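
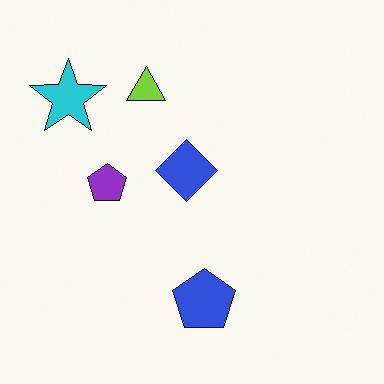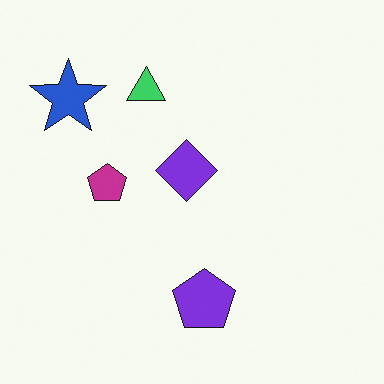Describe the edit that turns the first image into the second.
Hue-shifted by a small amount.

Every shape's color has rotated by the same amount around the hue wheel — a uniform hue shift.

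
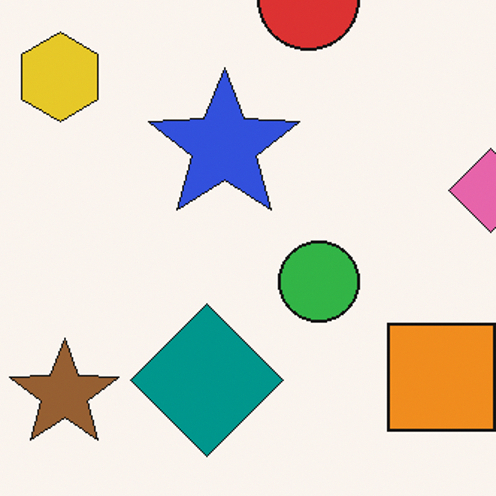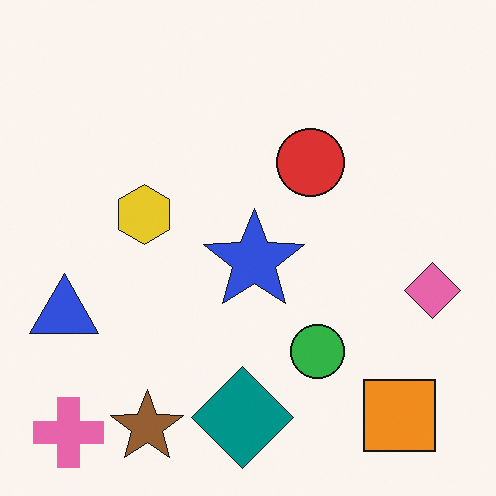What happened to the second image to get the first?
The image was cropped to a modestly smaller region and rescaled.

The visible shapes are larger and the field of view is narrower; shapes near the original edges may be partly or wholly outside the frame — a crop-and-rescale.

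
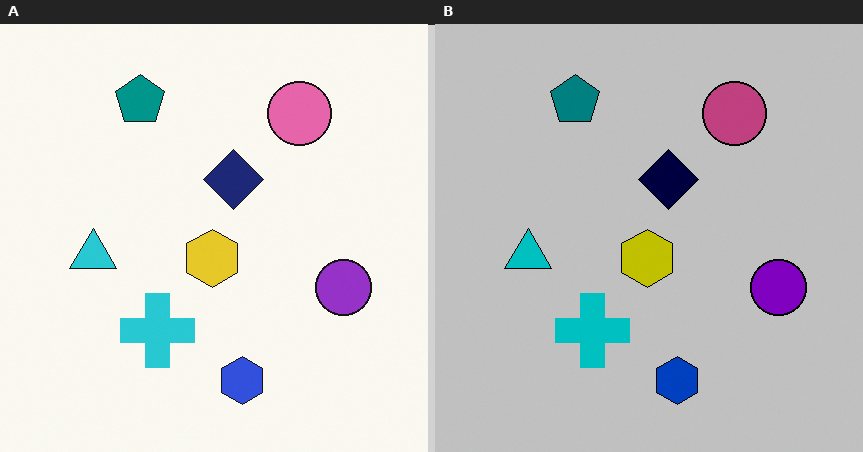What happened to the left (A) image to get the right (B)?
Heavily posterized to just a handful of flat colors.

Each flat color has snapped to a coarser quantized level — most visibly, the near-white background has dropped to a flat grey.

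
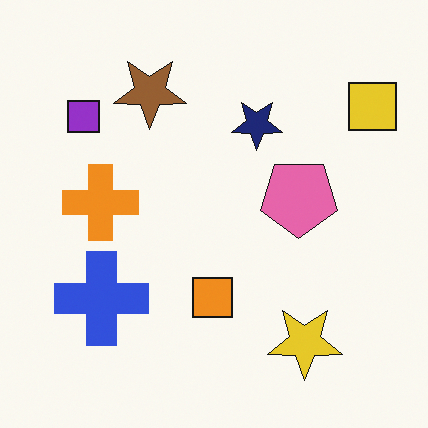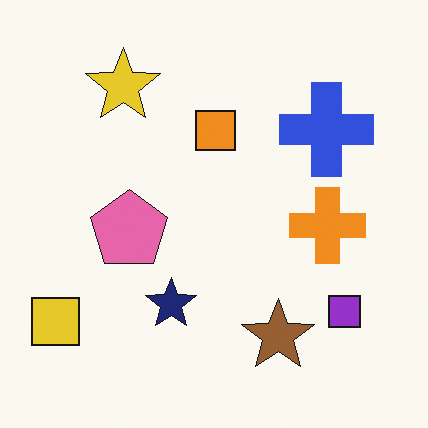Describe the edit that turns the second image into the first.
This is the original image rotated 180°.

The yellow square sits in the bottom-left of the second image and the top-right of the first — consistent with a whole-image 180° rotation.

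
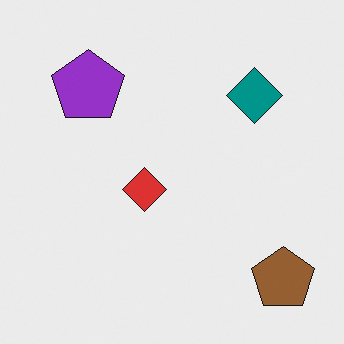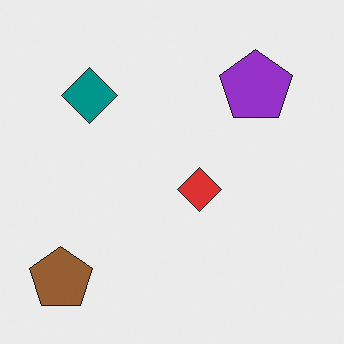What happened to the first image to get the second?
This is the original image flipped horizontally (left ↔ right).

The brown pentagon is in the bottom-right of the first image and the bottom-left of the second — shapes on opposite sides of the vertical midline have swapped in a mirror flip.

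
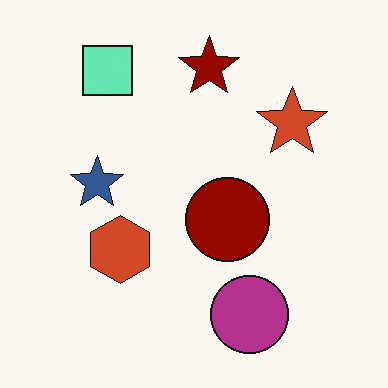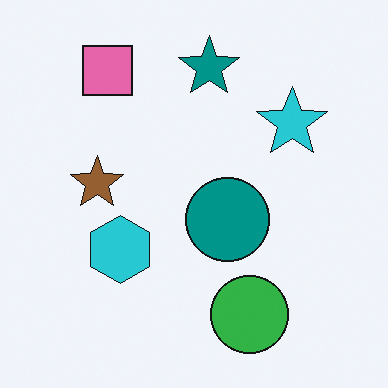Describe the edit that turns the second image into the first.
It was hue-shifted by a large amount.

Every shape's color has rotated by the same amount around the hue wheel — a uniform hue shift.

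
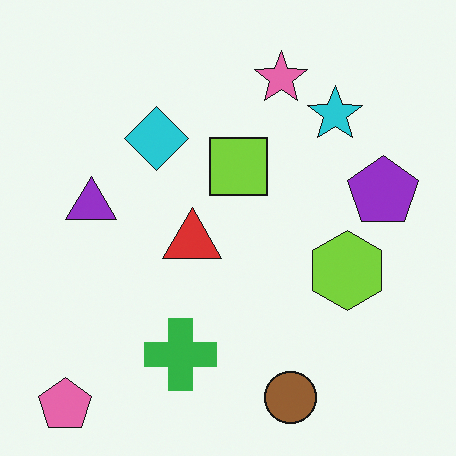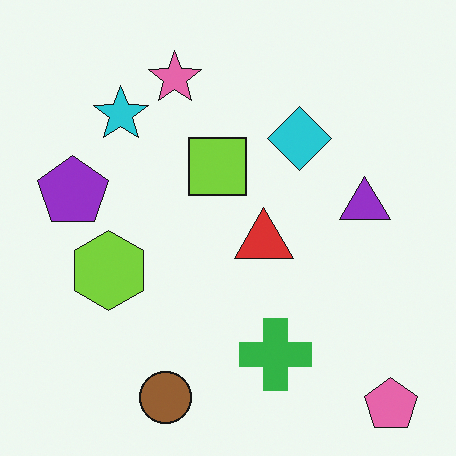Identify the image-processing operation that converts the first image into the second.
The second image is the first flipped horizontally (left ↔ right).

The pink pentagon is in the bottom-left of the first image and the bottom-right of the second — shapes on opposite sides of the vertical midline have swapped in a mirror flip.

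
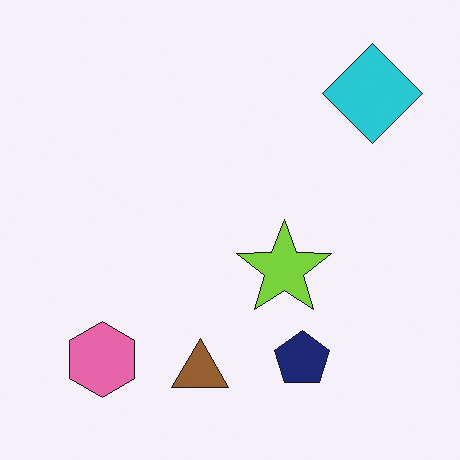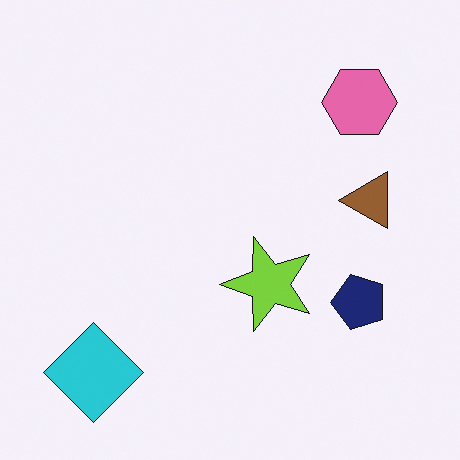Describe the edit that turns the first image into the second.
Transposed (reflected across the top-left ↔ bottom-right diagonal).

Shapes have swapped their row and column positions — what was in the top-right is now in the bottom-left — a diagonal reflection.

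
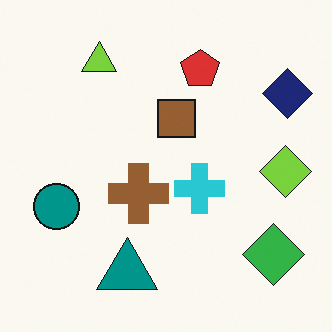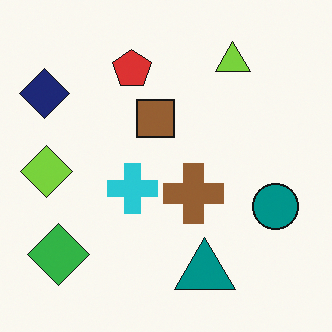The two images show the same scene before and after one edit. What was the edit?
The image was flipped horizontally (left ↔ right).

The navy diamond is in the top-right of the first image and the top-left of the second — shapes on opposite sides of the vertical midline have swapped in a mirror flip.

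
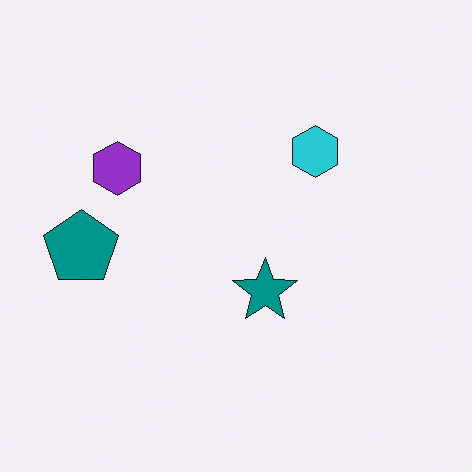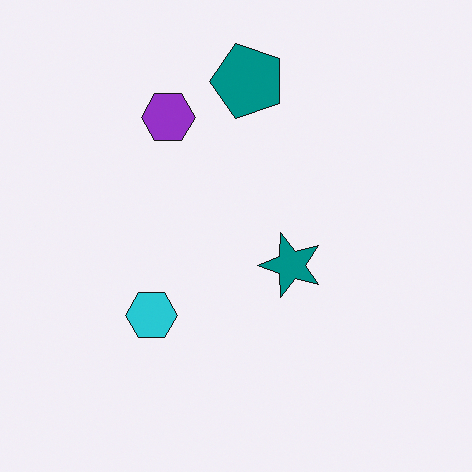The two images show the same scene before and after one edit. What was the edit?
The transformation is: transposed (reflected across the top-left ↔ bottom-right diagonal).

Shapes have swapped their row and column positions — what was in the top-right is now in the bottom-left — a diagonal reflection.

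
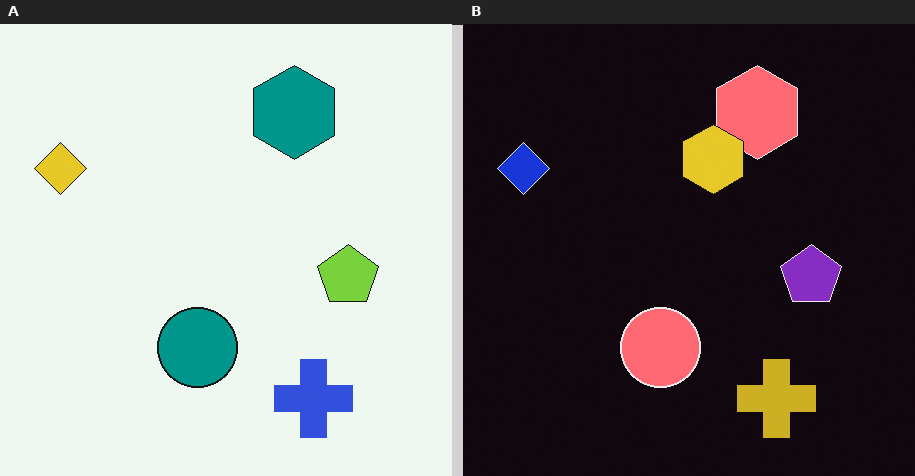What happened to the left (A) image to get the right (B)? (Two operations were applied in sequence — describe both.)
The right (B) image is the left (A) color-inverted (negative), then overlaid with an additional yellow hexagon.

The light background has become dark and every shape's color is its complement — a photographic negative. A yellow hexagon appears in the right (B) image that is absent from the left (A).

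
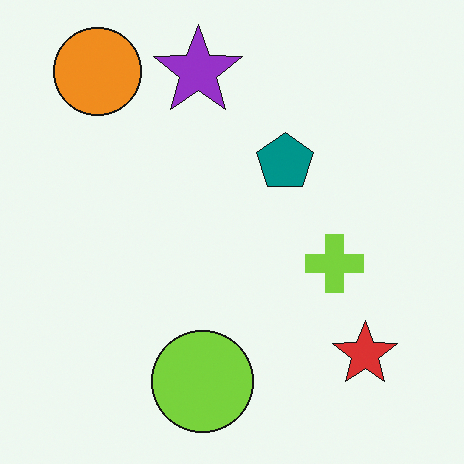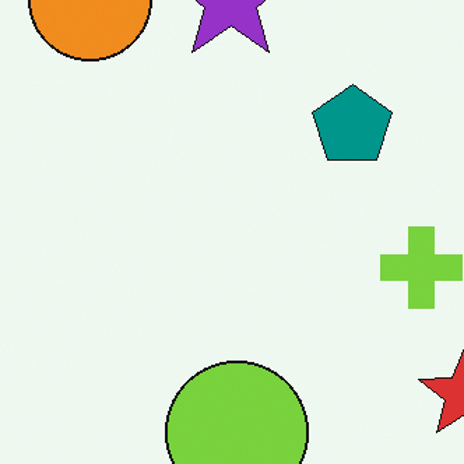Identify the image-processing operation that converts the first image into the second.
Cropped to a modestly smaller region and rescaled.

The visible shapes are larger and the field of view is narrower; shapes near the original edges may be partly or wholly outside the frame — a crop-and-rescale.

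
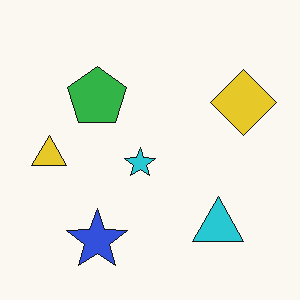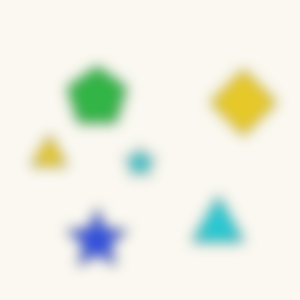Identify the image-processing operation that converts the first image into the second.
The image was heavily blurred.

Shape edges and outlines are uniformly softened across the whole image.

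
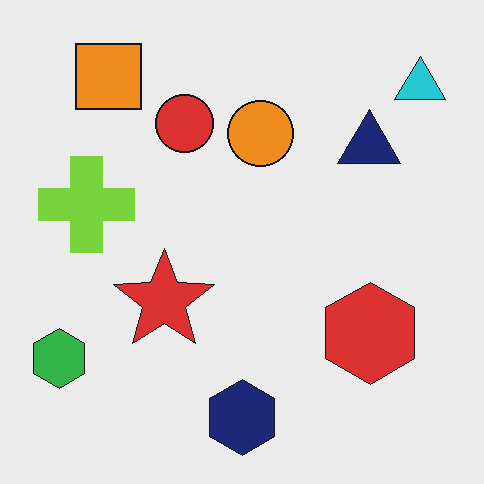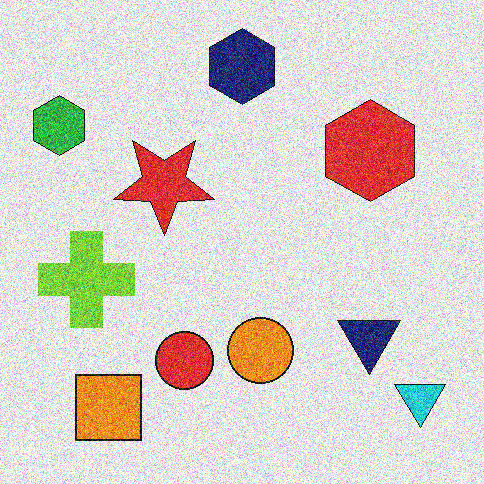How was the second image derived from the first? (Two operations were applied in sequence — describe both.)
Flipped vertically (top ↔ bottom), then degraded with strong gaussian noise.

The navy hexagon is in the bottom of the first image and the top of the second — shapes on opposite sides of the horizontal midline have swapped in a mirror flip. Random speckle covers the whole image, including the flat background.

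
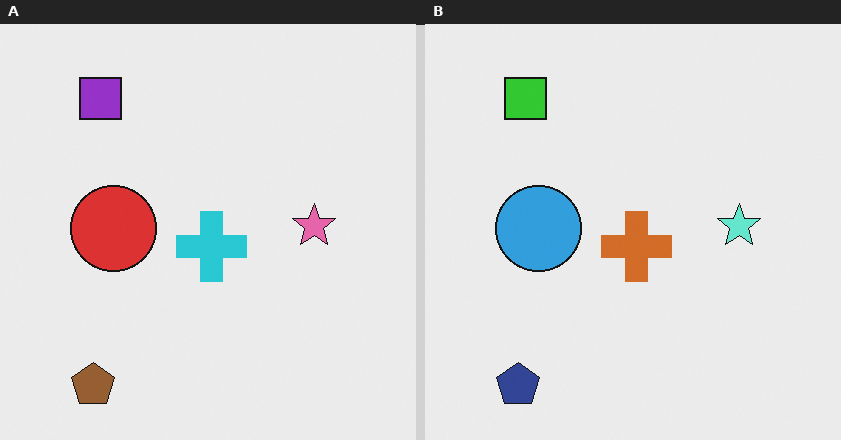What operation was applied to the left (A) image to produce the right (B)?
This is the original image hue-shifted by a large amount.

Every shape's color has rotated by the same amount around the hue wheel — a uniform hue shift.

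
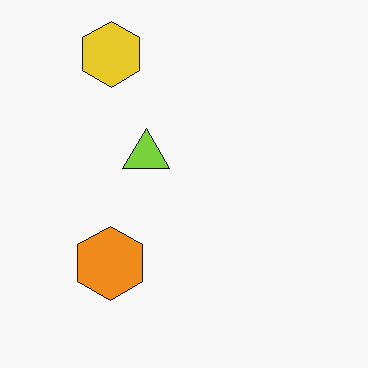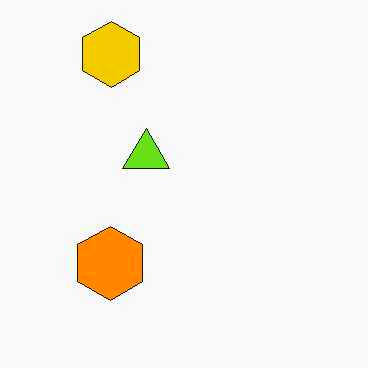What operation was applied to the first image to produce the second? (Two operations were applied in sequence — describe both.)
This is the original image given moderate JPEG compression, then slightly oversaturated.

Blocky 8×8 compression artifacts appear around shape edges and the flat background shows ringing — characteristic JPEG degradation. All colors are more vivid — a global saturation change.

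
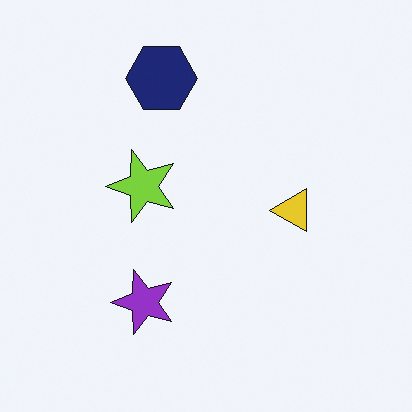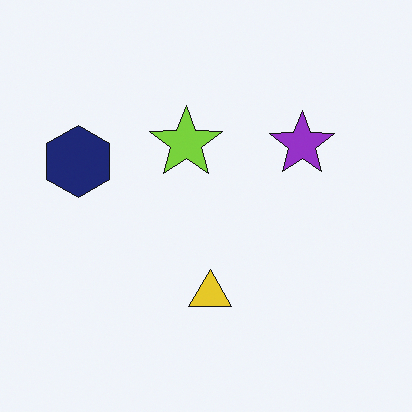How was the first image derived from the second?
The transformation is: transposed (reflected across the top-left ↔ bottom-right diagonal).

Shapes have swapped their row and column positions — what was in the top-right is now in the bottom-left — a diagonal reflection.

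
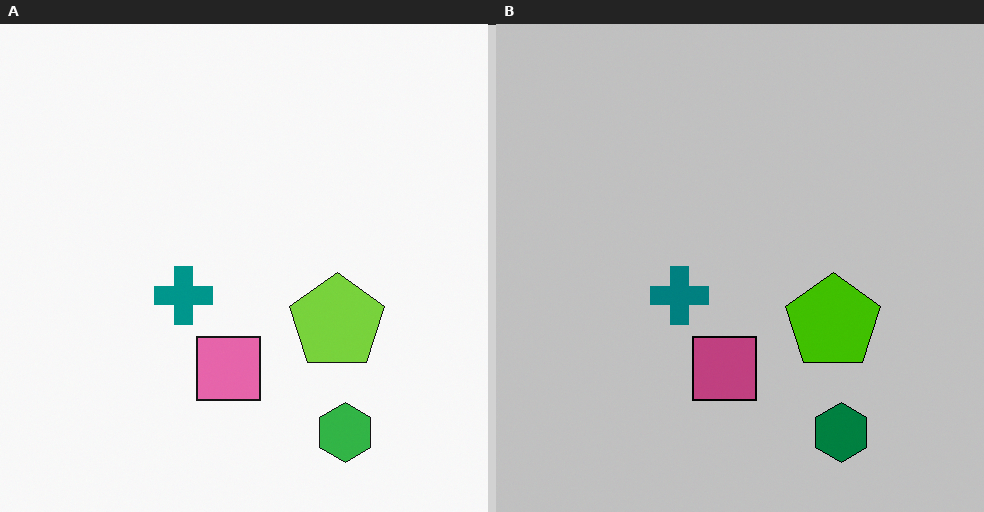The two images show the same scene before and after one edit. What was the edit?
The transformation is: aggressively posterized.

Each flat color has snapped to a coarser quantized level — most visibly, the near-white background has dropped to a flat grey.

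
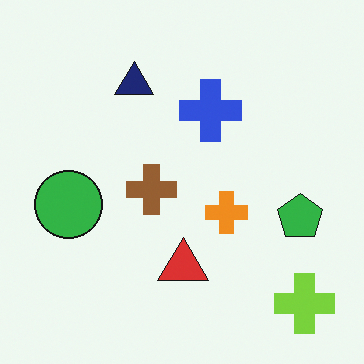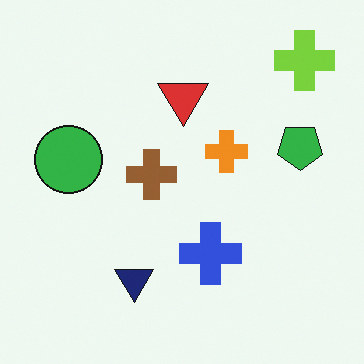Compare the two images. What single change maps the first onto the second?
It was flipped vertically (top ↔ bottom).

The lime cross is in the bottom-right of the first image and the top-right of the second — shapes on opposite sides of the horizontal midline have swapped in a mirror flip.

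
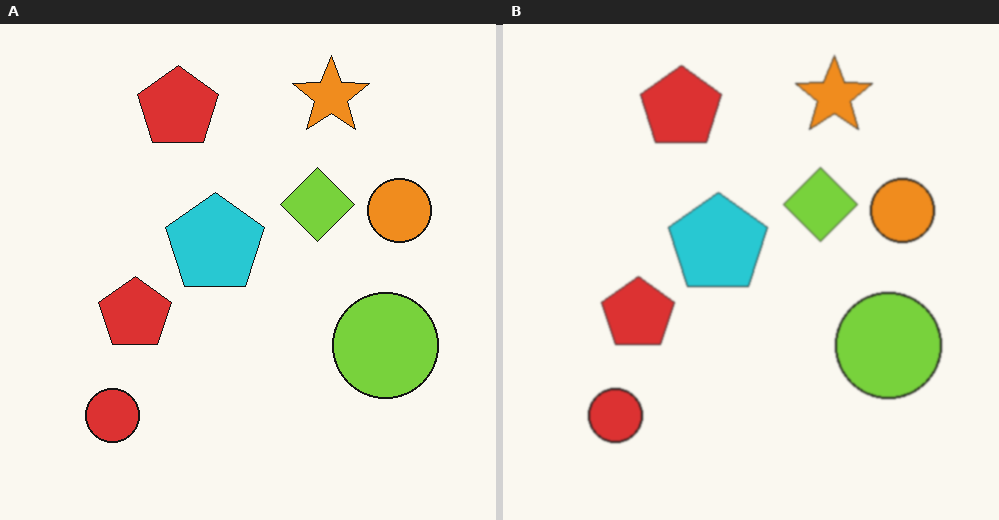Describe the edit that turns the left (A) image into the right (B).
Slightly softened.

Shape edges and outlines are uniformly softened across the whole image.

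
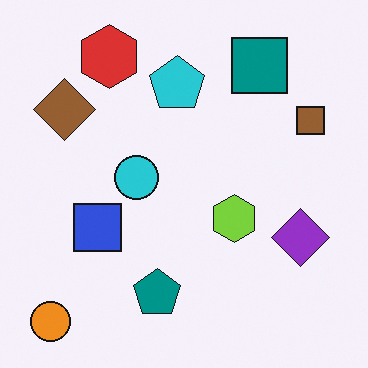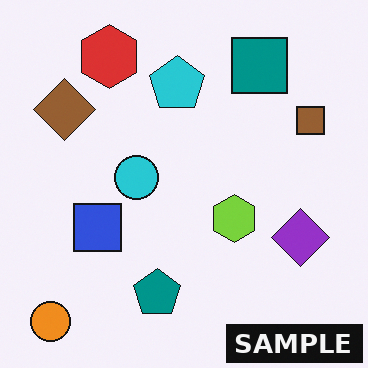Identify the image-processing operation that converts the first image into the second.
It was watermarked with the text "SAMPLE" in the lower-right corner.

A dark label reading "SAMPLE" appears in the lower-right corner.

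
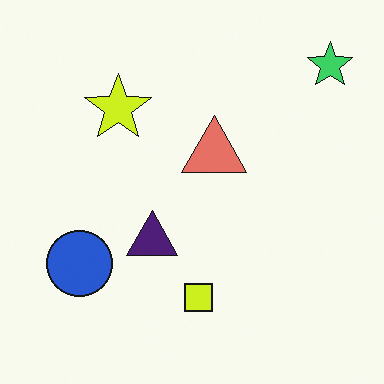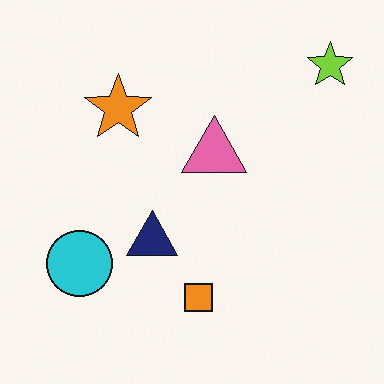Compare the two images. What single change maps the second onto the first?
This is the original image hue-shifted by a small amount.

Every shape's color has rotated by the same amount around the hue wheel — a uniform hue shift.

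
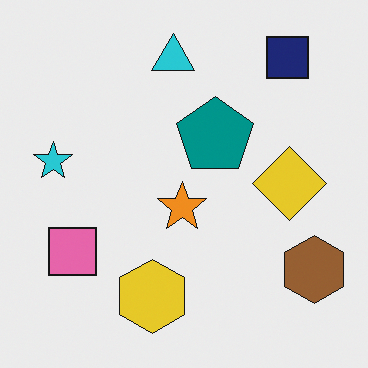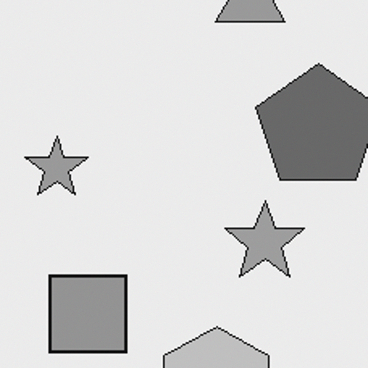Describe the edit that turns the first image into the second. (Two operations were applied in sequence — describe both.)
Cropped to a noticeably smaller region and rescaled, then converted to grayscale.

The visible shapes are larger and the field of view is narrower; shapes near the original edges may be partly or wholly outside the frame — a crop-and-rescale. All color is removed — every shape is now a shade of grey.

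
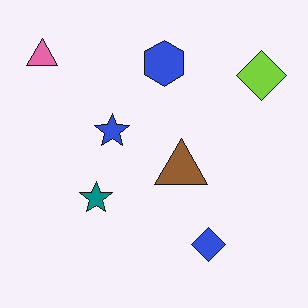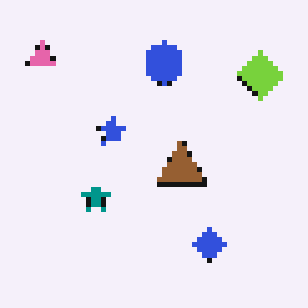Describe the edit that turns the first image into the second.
The transformation is: mildly pixelated.

Shapes are reduced to large square blocks; fine edges and outlines are lost — a downscale-then-upscale (mosaic) effect.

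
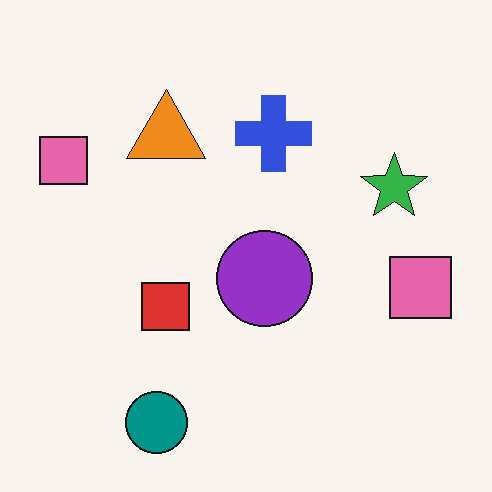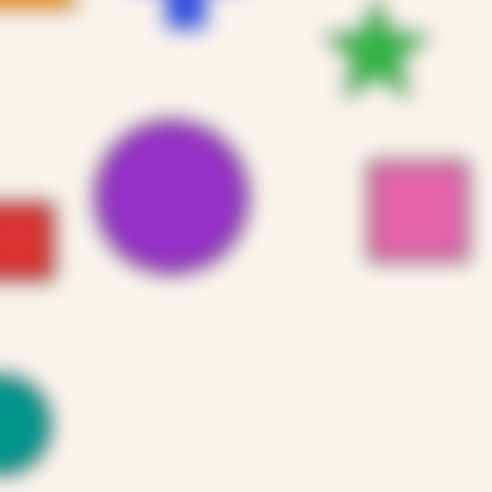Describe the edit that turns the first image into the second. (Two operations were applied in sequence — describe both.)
It was heavily blurred, then cropped to a modestly smaller region and rescaled.

Shape edges and outlines are uniformly softened across the whole image. The visible shapes are larger and the field of view is narrower; shapes near the original edges may be partly or wholly outside the frame — a crop-and-rescale.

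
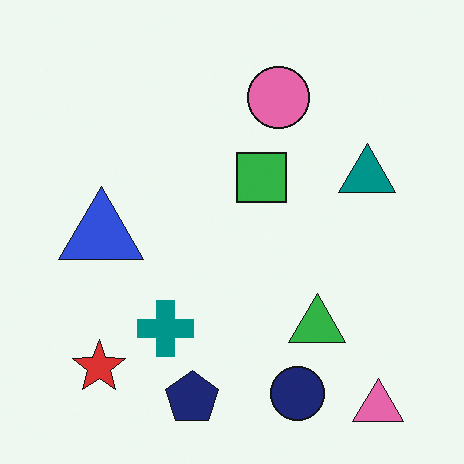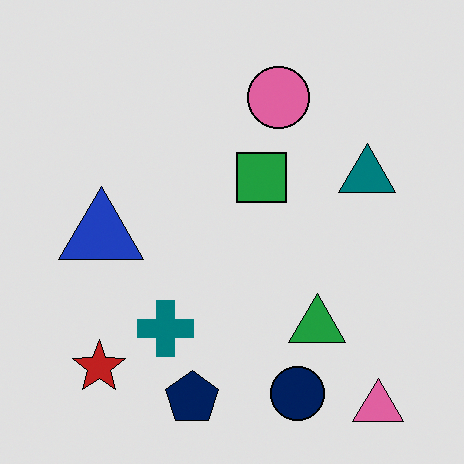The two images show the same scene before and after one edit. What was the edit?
The transformation is: posterized to a reduced palette.

Each flat color has snapped to a coarser quantized level — most visibly, the near-white background has dropped to a flat grey.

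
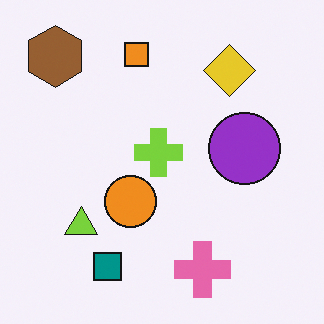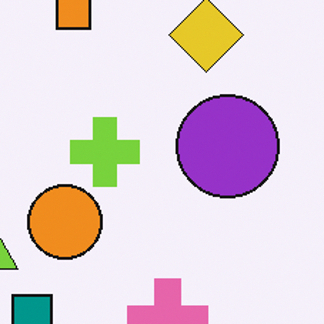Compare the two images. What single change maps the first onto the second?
The image was cropped slightly and scaled back up.

The visible shapes are larger and the field of view is narrower; shapes near the original edges may be partly or wholly outside the frame — a crop-and-rescale.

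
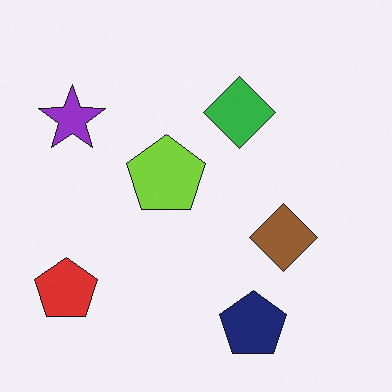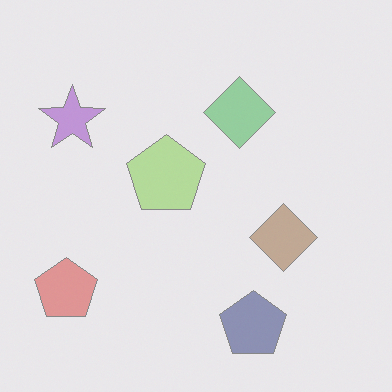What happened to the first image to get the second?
This is the original image washed out (contrast reduced).

Tones are pushed toward mid-grey across the whole image — a global contrast change.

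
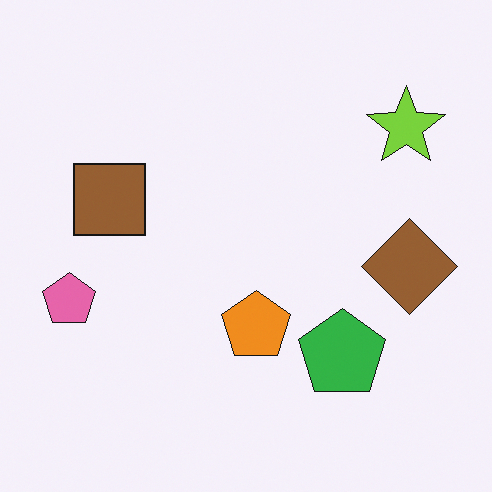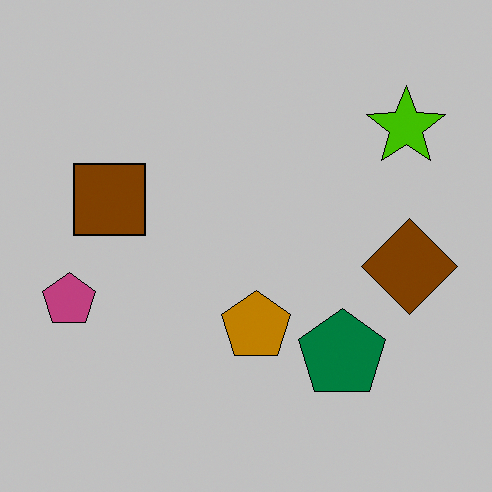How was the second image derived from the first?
The second image is the first heavily posterized to just a handful of flat colors.

Each flat color has snapped to a coarser quantized level — most visibly, the near-white background has dropped to a flat grey.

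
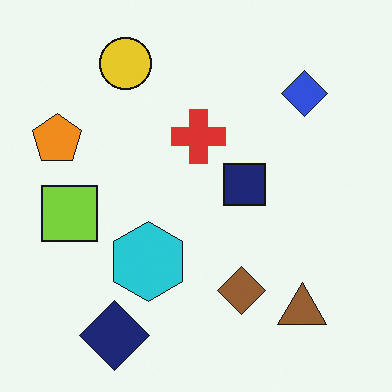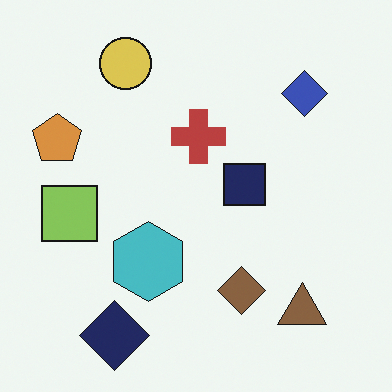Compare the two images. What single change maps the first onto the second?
The transformation is: slightly desaturated.

All colors are more muted and greyish — a global saturation change.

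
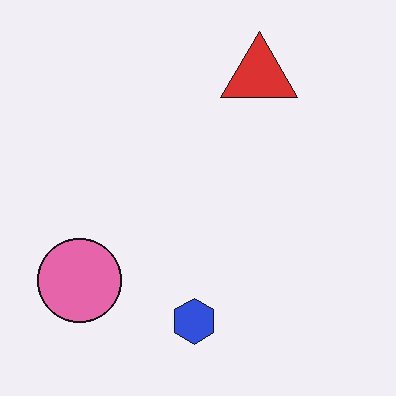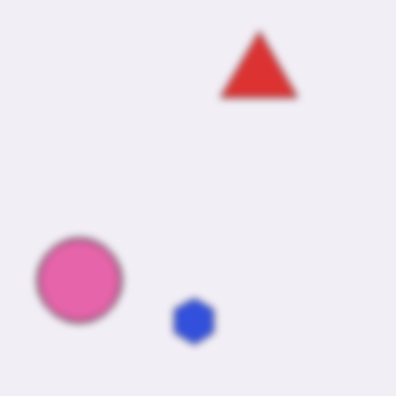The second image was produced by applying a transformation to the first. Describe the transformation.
It was moderately blurred.

Shape edges and outlines are uniformly softened across the whole image.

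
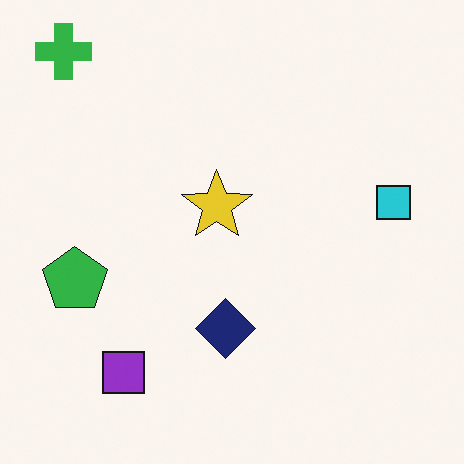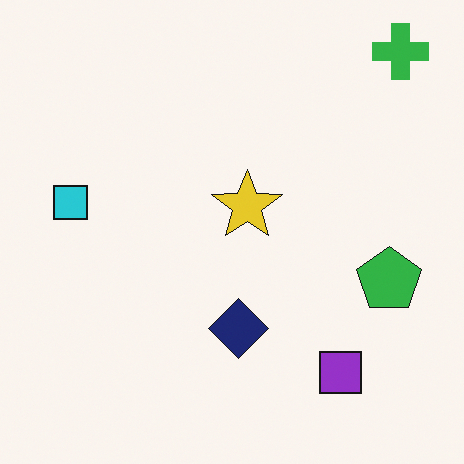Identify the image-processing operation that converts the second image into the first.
Flipped horizontally (left ↔ right).

The green cross is in the top-right of the second image and the top-left of the first — shapes on opposite sides of the vertical midline have swapped in a mirror flip.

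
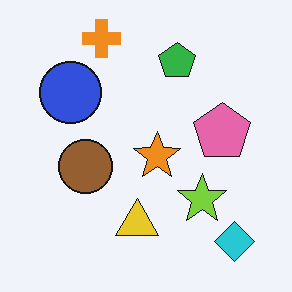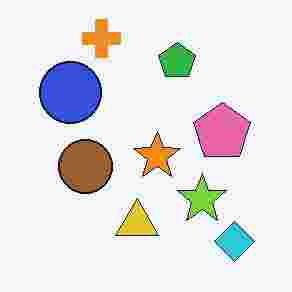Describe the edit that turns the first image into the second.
The second image is the first heavily JPEG-compressed with obvious blocking artifacts.

Blocky 8×8 compression artifacts appear around shape edges and the flat background shows ringing — characteristic JPEG degradation.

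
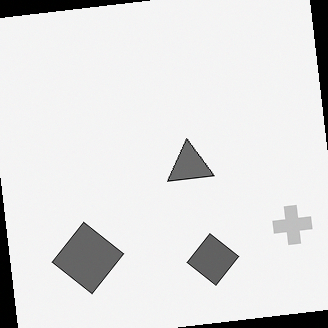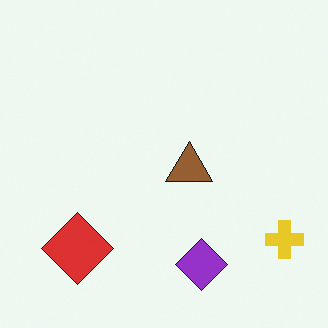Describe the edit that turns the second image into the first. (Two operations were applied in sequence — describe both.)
This is the original image rotated counter-clockwise by a small amount, then converted to grayscale.

Every shape is tilted by the same angle and the image corners show triangular fill wedges — a whole-image rotation by a non-right angle. All color is removed — every shape is now a shade of grey.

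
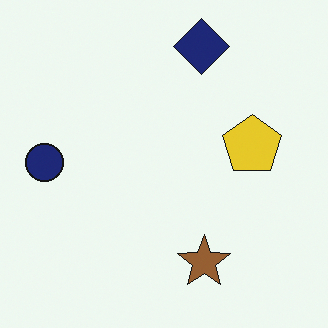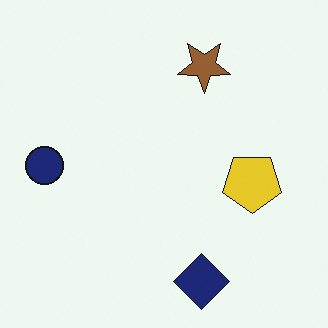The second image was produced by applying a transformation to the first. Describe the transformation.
The image was flipped vertically (top ↔ bottom).

The navy diamond is in the top of the first image and the bottom of the second — shapes on opposite sides of the horizontal midline have swapped in a mirror flip.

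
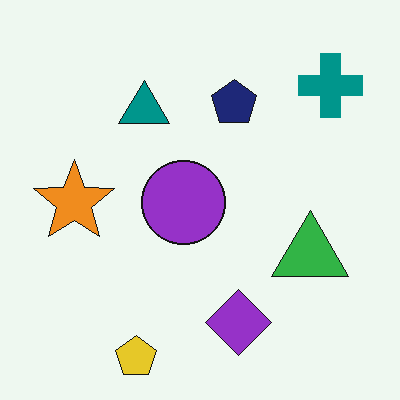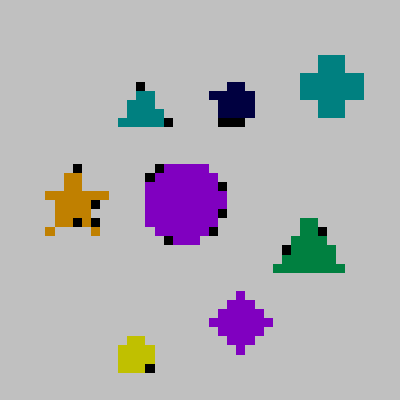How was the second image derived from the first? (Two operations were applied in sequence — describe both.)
It was heavily pixelated into large blocks, then aggressively posterized.

Shapes are reduced to large square blocks; fine edges and outlines are lost — a downscale-then-upscale (mosaic) effect. Each flat color has snapped to a coarser quantized level — most visibly, the near-white background has dropped to a flat grey.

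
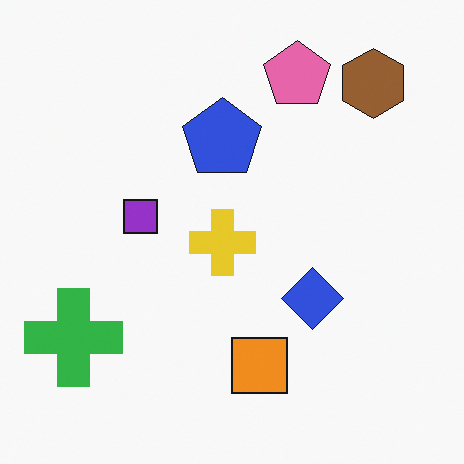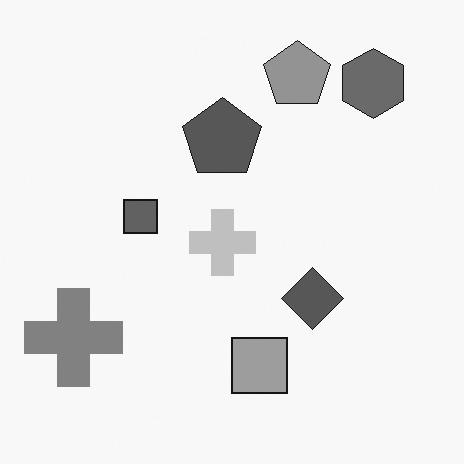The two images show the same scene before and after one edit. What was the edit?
Converted to grayscale.

All color is removed — every shape is now a shade of grey.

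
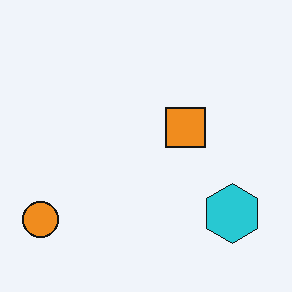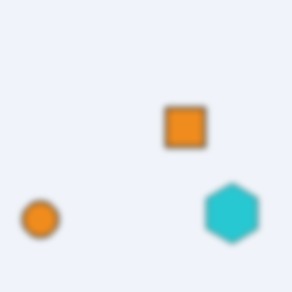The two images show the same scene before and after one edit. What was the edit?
The transformation is: noticeably gaussian-blurred.

Shape edges and outlines are uniformly softened across the whole image.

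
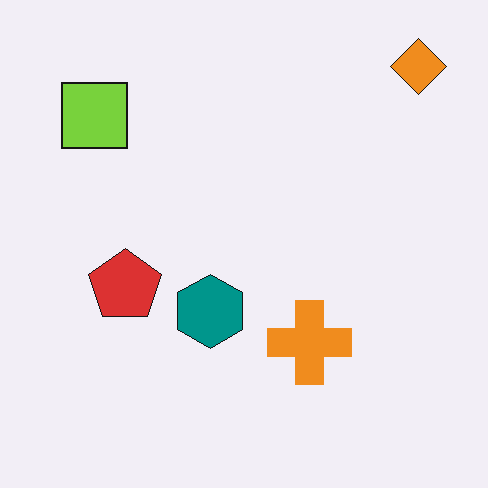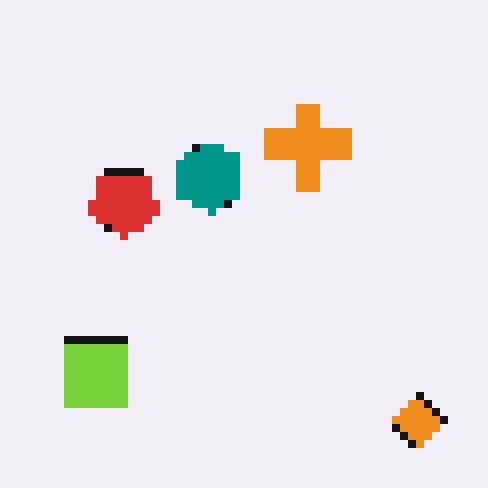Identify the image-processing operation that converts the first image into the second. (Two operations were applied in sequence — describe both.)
The image was moderately pixelated, then flipped vertically (top ↔ bottom).

Shapes are reduced to large square blocks; fine edges and outlines are lost — a downscale-then-upscale (mosaic) effect. The orange diamond is in the top-right of the first image and the bottom-right of the second — shapes on opposite sides of the horizontal midline have swapped in a mirror flip.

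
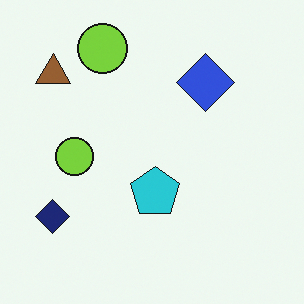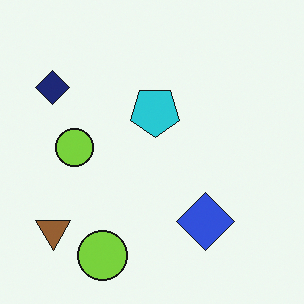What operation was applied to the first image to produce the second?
This is the original image flipped vertically (top ↔ bottom).

The brown triangle is in the top-left of the first image and the bottom-left of the second — shapes on opposite sides of the horizontal midline have swapped in a mirror flip.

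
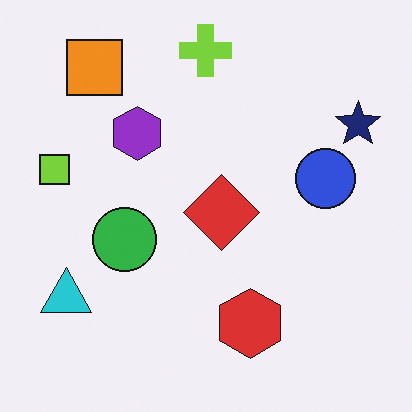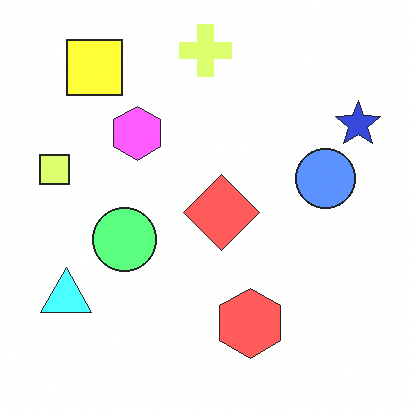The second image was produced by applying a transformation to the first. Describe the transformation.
This is the original image noticeably brightened.

Every pixel — background and shapes alike — is uniformly brightened.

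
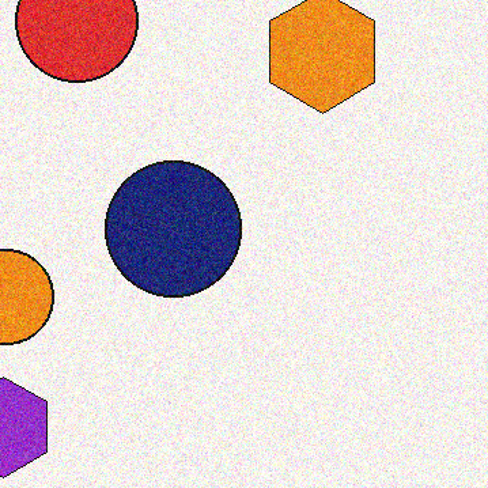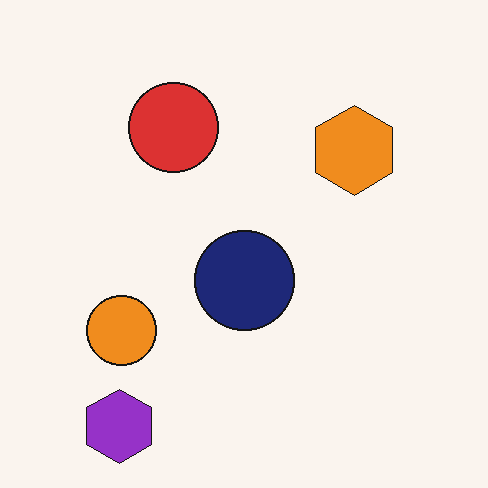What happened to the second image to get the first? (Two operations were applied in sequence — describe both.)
It was degraded with visible gaussian noise, then cropped slightly and scaled back up.

Random speckle covers the whole image, including the flat background. The visible shapes are larger and the field of view is narrower; shapes near the original edges may be partly or wholly outside the frame — a crop-and-rescale.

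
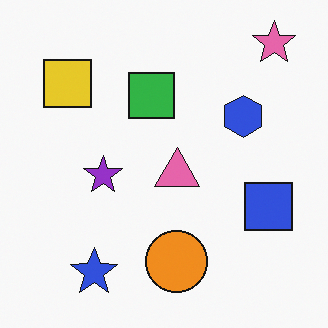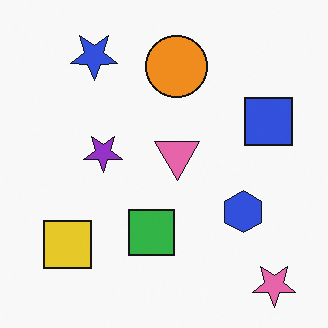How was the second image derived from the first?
The image was flipped vertically (top ↔ bottom).

The pink star is in the top-right of the first image and the bottom-right of the second — shapes on opposite sides of the horizontal midline have swapped in a mirror flip.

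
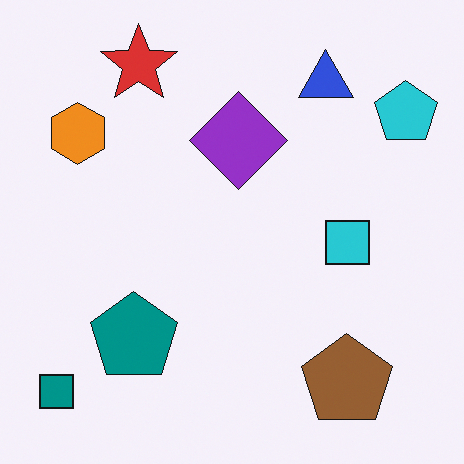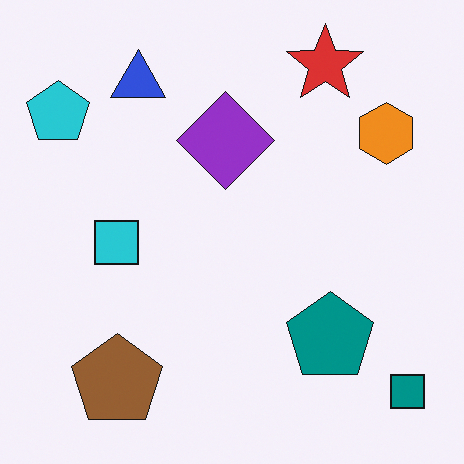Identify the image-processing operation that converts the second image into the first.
The first image is the second flipped horizontally (left ↔ right).

The teal square is in the bottom-right of the second image and the bottom-left of the first — shapes on opposite sides of the vertical midline have swapped in a mirror flip.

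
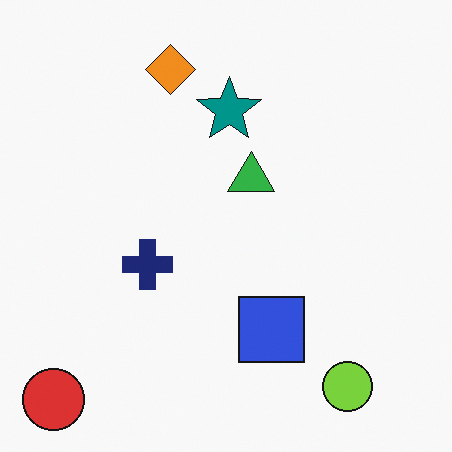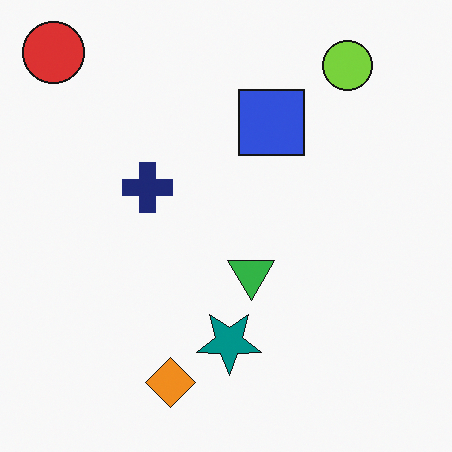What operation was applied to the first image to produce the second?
It was flipped vertically (top ↔ bottom).

The red circle is in the bottom-left of the first image and the top-left of the second — shapes on opposite sides of the horizontal midline have swapped in a mirror flip.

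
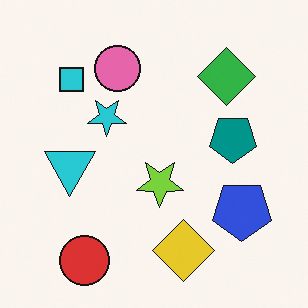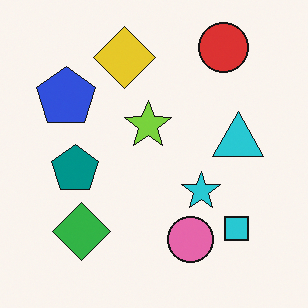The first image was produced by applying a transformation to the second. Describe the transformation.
The first image is the second rotated 180°.

The red circle sits in the top-right of the second image and the bottom-left of the first — consistent with a whole-image 180° rotation.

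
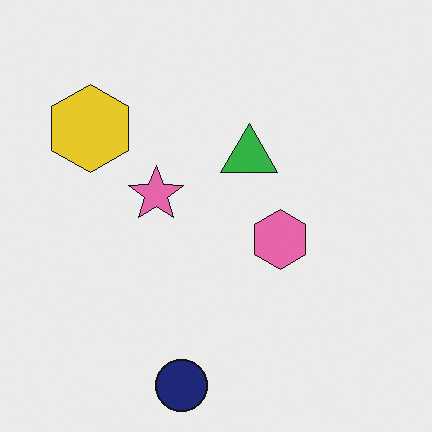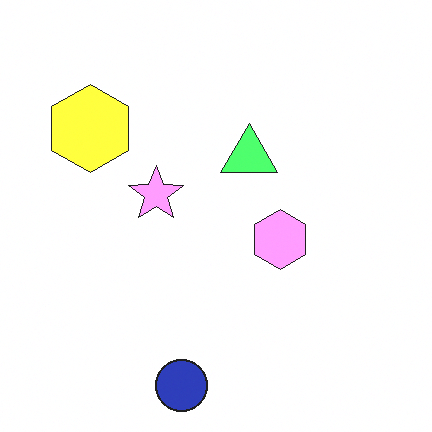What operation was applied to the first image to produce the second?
This is the original image substantially brightened.

Every pixel — background and shapes alike — is uniformly brightened.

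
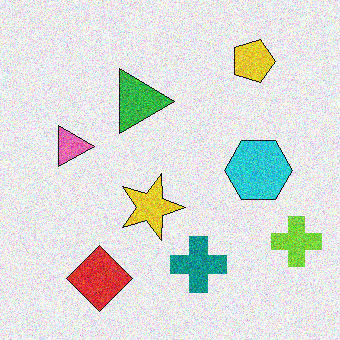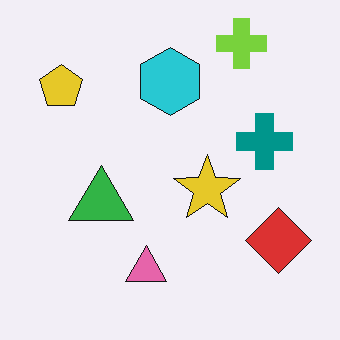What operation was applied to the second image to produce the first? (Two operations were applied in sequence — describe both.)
Rotated 90° clockwise, then degraded with moderate additive noise.

The lime cross sits in the top-right of the second image and the bottom-right of the first — consistent with a whole-image 90° clockwise rotation. Random speckle covers the whole image, including the flat background.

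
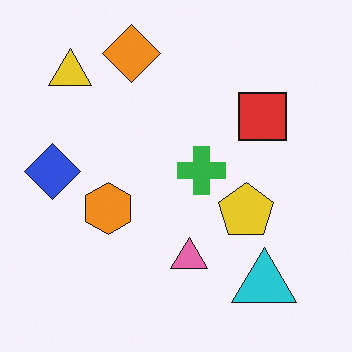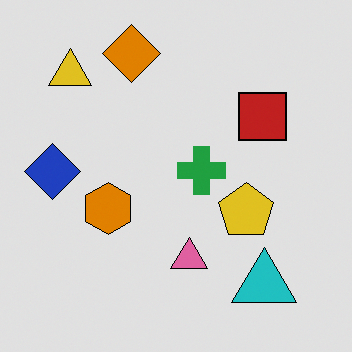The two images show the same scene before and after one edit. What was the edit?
Posterized to a reduced palette.

Each flat color has snapped to a coarser quantized level — most visibly, the near-white background has dropped to a flat grey.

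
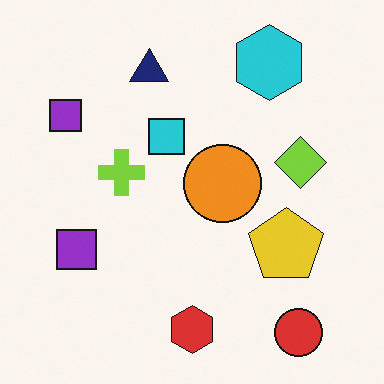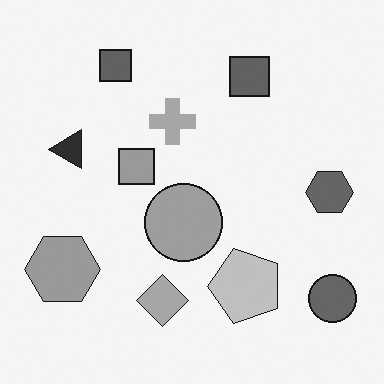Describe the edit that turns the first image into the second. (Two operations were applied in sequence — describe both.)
The second image is the first converted to grayscale, then transposed (reflected across the top-left ↔ bottom-right diagonal).

All color is removed — every shape is now a shade of grey. Shapes have swapped their row and column positions — what was in the top-right is now in the bottom-left — a diagonal reflection.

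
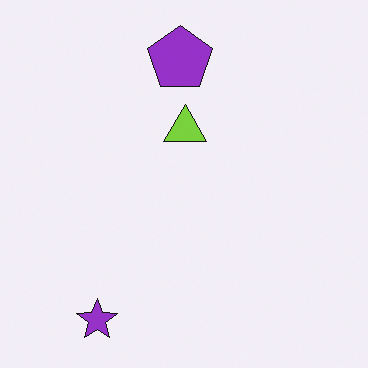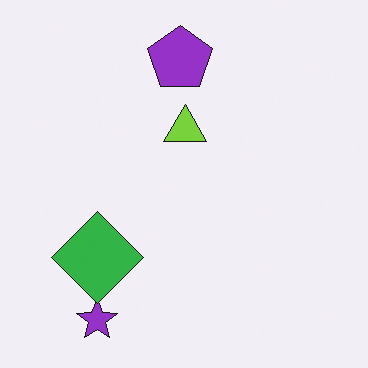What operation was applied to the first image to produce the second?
This is the original image overlaid with an additional green diamond.

A green diamond appears in the second image that is absent from the first.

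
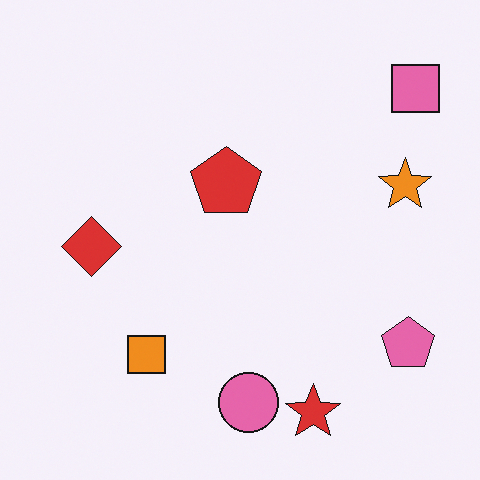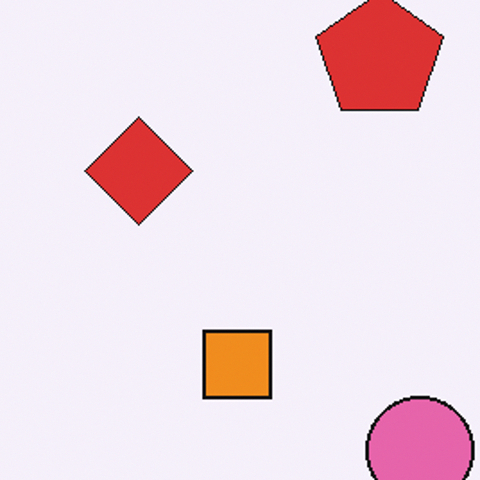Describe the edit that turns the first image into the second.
It was cropped tightly and scaled back up.

The visible shapes are larger and the field of view is narrower; shapes near the original edges may be partly or wholly outside the frame — a crop-and-rescale.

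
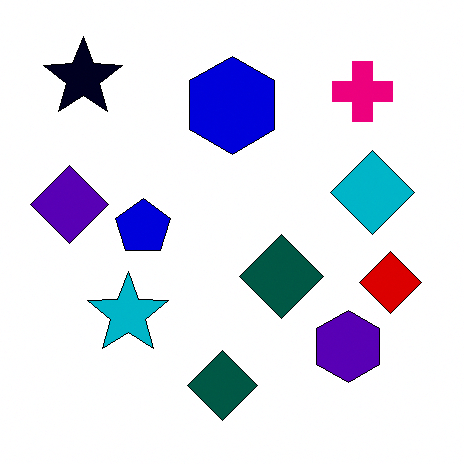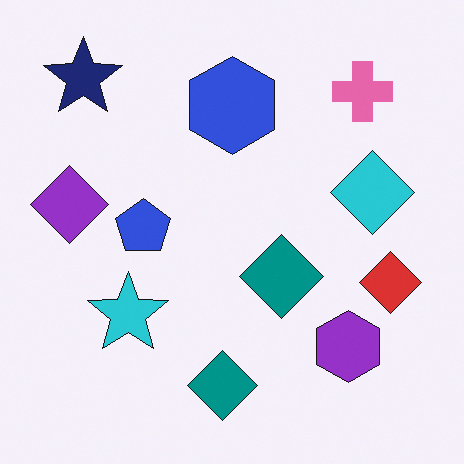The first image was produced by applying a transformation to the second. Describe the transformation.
This is the original image boosted in contrast.

Tones are pushed away from mid-grey across the whole image — a global contrast change.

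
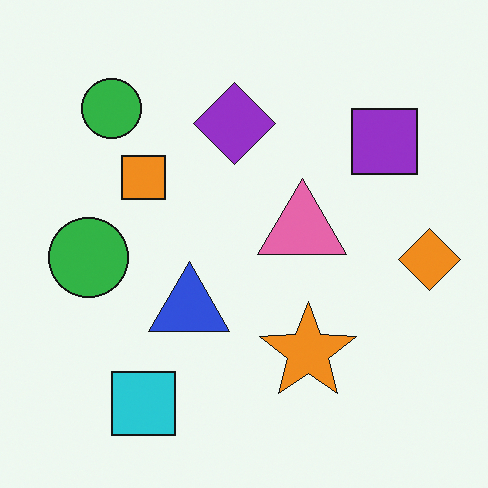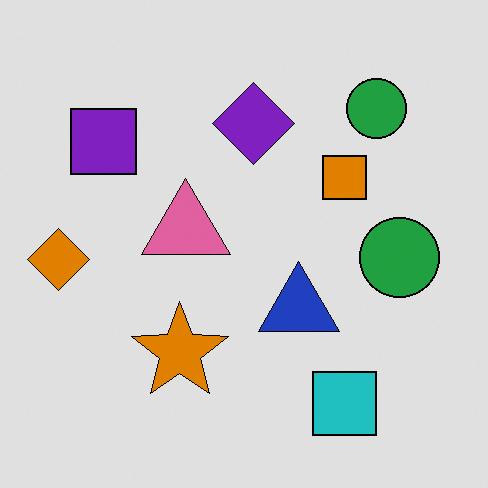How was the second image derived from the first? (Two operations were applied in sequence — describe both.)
Flipped horizontally (left ↔ right), then moderately posterized.

The orange diamond is in the right of the first image and the left of the second — shapes on opposite sides of the vertical midline have swapped in a mirror flip. Each flat color has snapped to a coarser quantized level — most visibly, the near-white background has dropped to a flat grey.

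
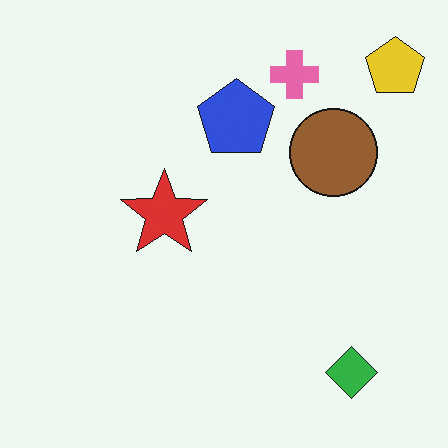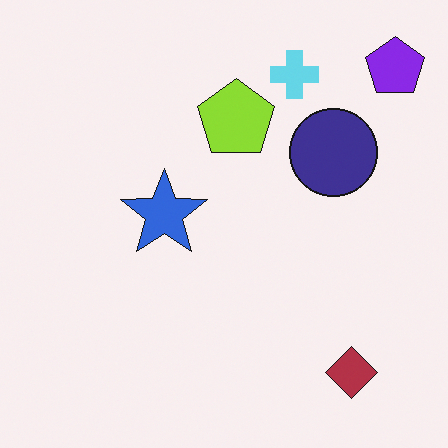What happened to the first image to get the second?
The image was hue-shifted through roughly half the color wheel.

Every shape's color has rotated by the same amount around the hue wheel — a uniform hue shift.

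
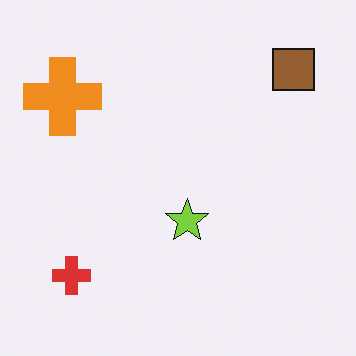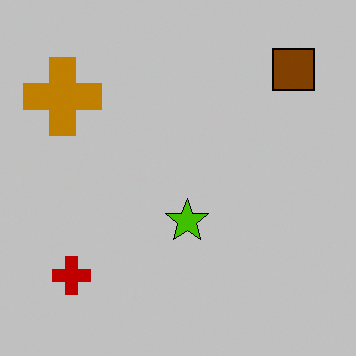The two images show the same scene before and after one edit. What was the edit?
It was heavily posterized to just a handful of flat colors.

Each flat color has snapped to a coarser quantized level — most visibly, the near-white background has dropped to a flat grey.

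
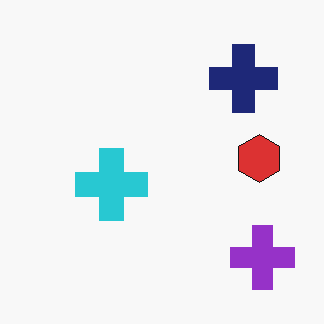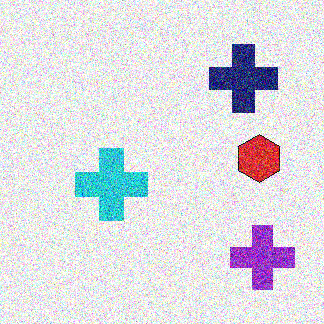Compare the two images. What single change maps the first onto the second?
This is the original image degraded with strong gaussian noise.

Random speckle covers the whole image, including the flat background.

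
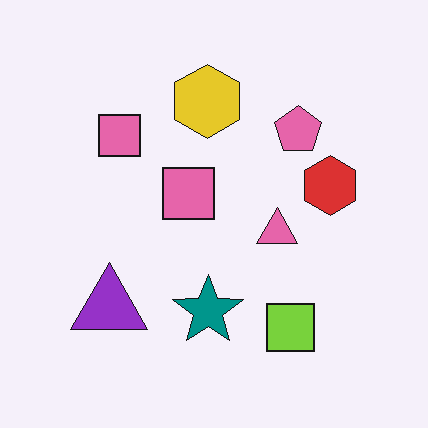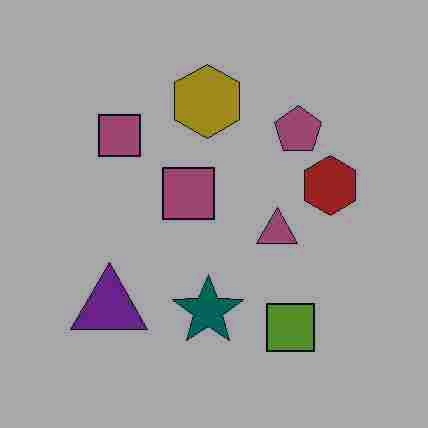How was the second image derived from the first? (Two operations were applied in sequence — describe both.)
It was heavily JPEG-compressed with obvious blocking artifacts, then substantially darkened.

Blocky 8×8 compression artifacts appear around shape edges and the flat background shows ringing — characteristic JPEG degradation. Every pixel — background and shapes alike — is uniformly darkened.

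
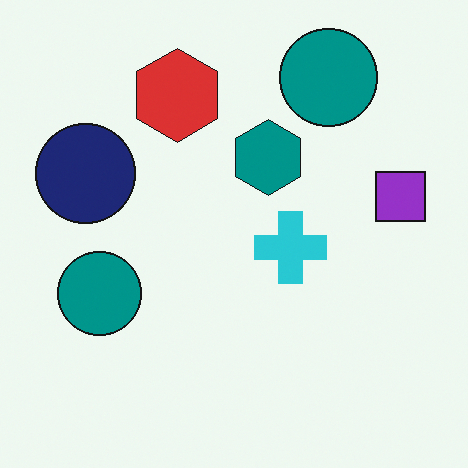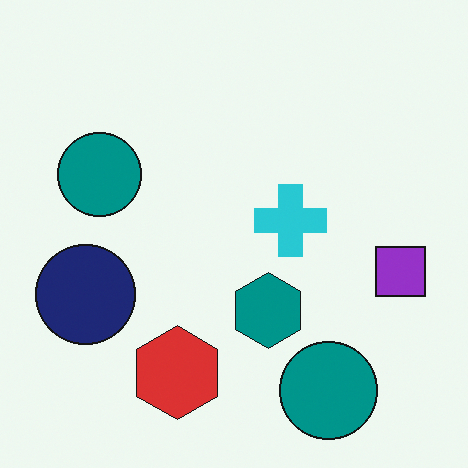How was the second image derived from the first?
This is the original image flipped vertically (top ↔ bottom).

The red hexagon is in the top of the first image and the bottom of the second — shapes on opposite sides of the horizontal midline have swapped in a mirror flip.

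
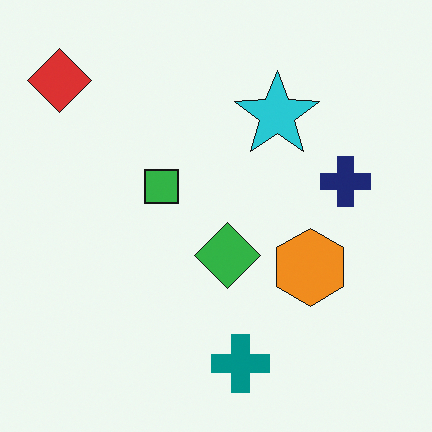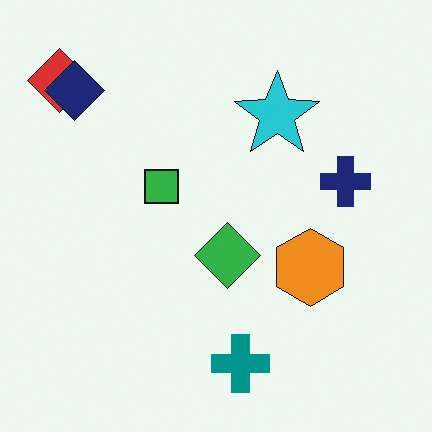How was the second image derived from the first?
The second image is the first overlaid with an additional navy diamond.

A navy diamond appears in the second image that is absent from the first.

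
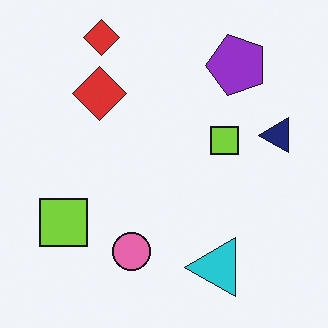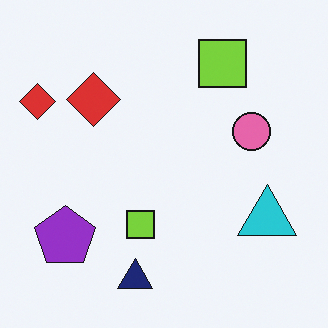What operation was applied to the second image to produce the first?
This is the original image transposed (reflected across the top-left ↔ bottom-right diagonal).

Shapes have swapped their row and column positions — what was in the top-right is now in the bottom-left — a diagonal reflection.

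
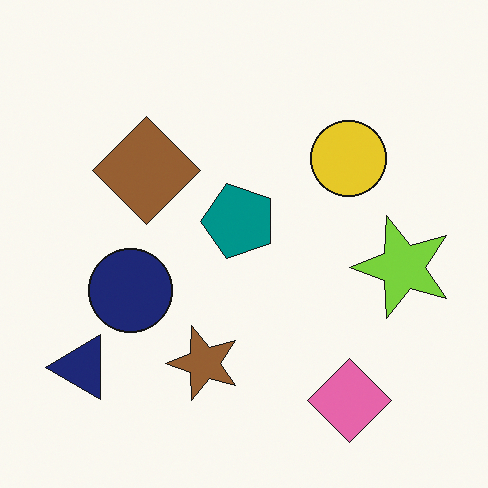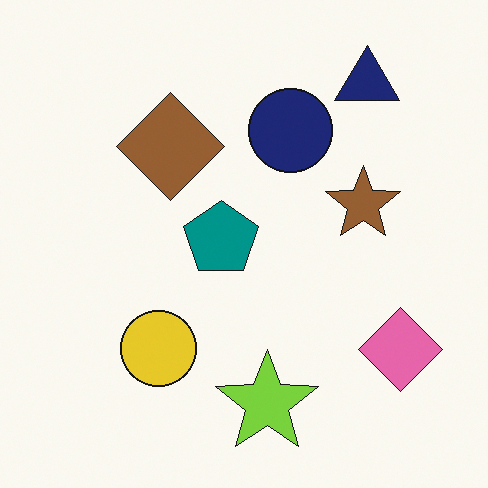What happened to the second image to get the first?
Transposed (reflected across the top-left ↔ bottom-right diagonal).

Shapes have swapped their row and column positions — what was in the top-right is now in the bottom-left — a diagonal reflection.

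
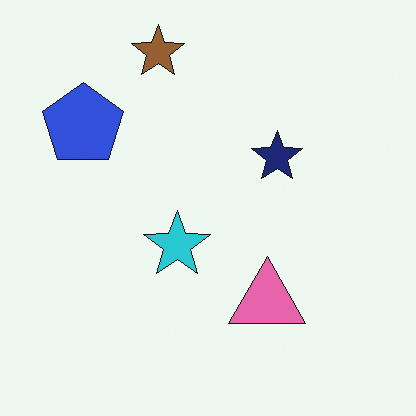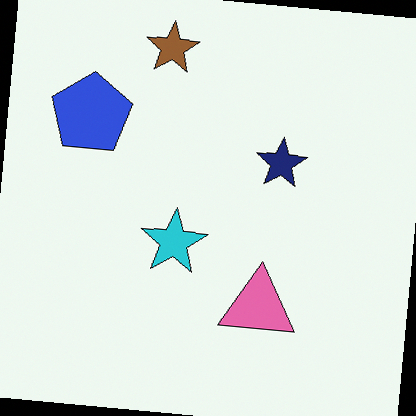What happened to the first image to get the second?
This is the original image rotated clockwise by a few degrees.

Every shape is tilted by the same angle and the image corners show triangular fill wedges — a whole-image rotation by a non-right angle.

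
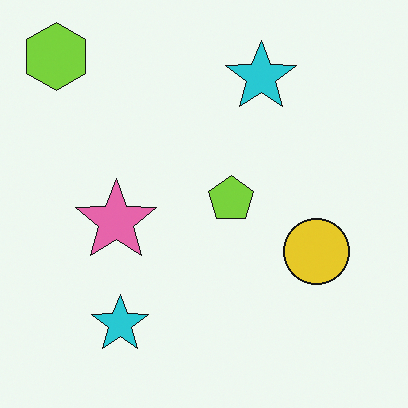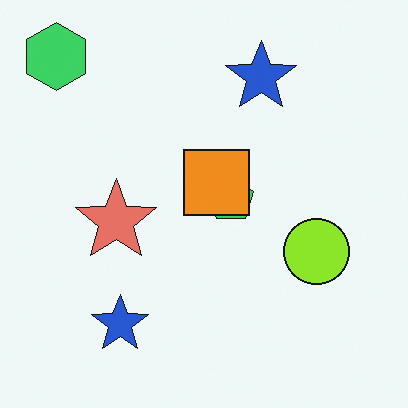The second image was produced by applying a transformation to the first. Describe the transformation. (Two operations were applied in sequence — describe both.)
The transformation is: hue-shifted slightly, then overlaid with an additional orange square.

Every shape's color has rotated by the same amount around the hue wheel — a uniform hue shift. An orange square appears in the second image that is absent from the first.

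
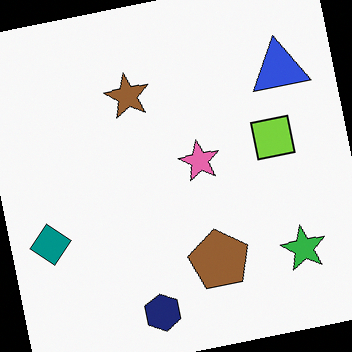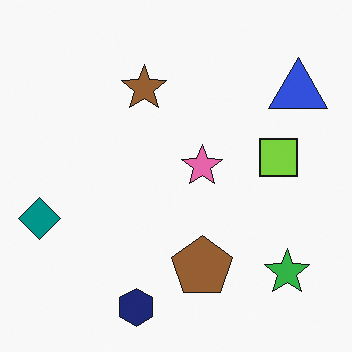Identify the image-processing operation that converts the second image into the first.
The image was rotated counter-clockwise by a few degrees.

Every shape is tilted by the same angle and the image corners show triangular fill wedges — a whole-image rotation by a non-right angle.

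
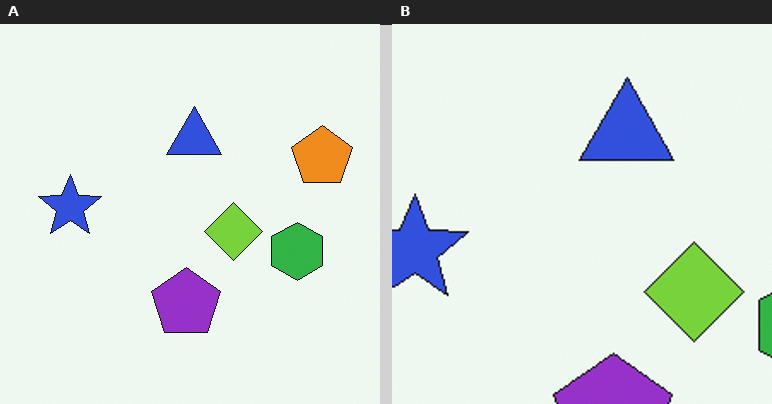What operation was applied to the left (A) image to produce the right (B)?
The image was cropped tightly and scaled back up.

The visible shapes are larger and the field of view is narrower; shapes near the original edges may be partly or wholly outside the frame — a crop-and-rescale.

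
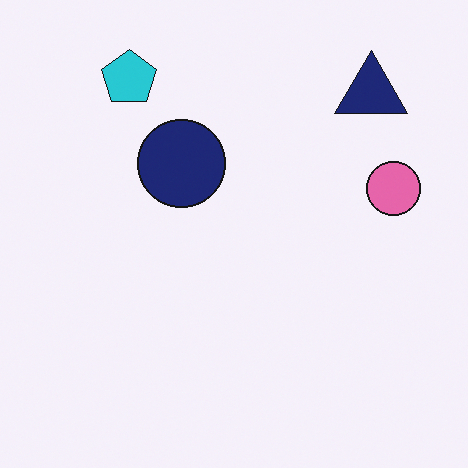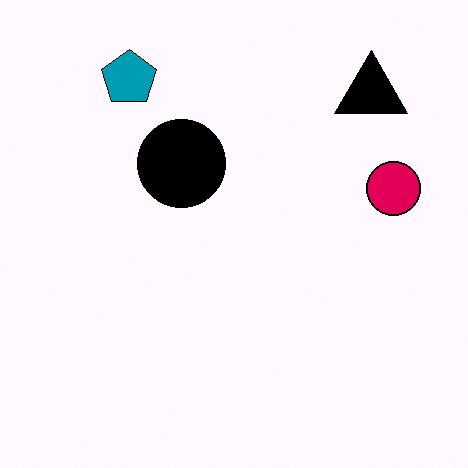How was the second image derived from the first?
It was given much higher contrast.

Tones are pushed away from mid-grey across the whole image — a global contrast change.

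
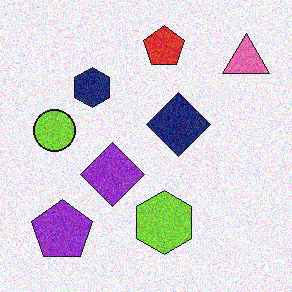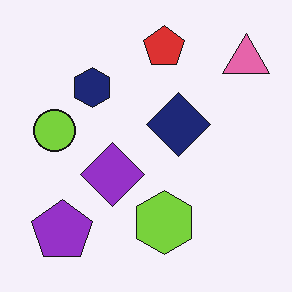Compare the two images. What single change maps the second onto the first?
This is the original image degraded with visible gaussian noise.

Random speckle covers the whole image, including the flat background.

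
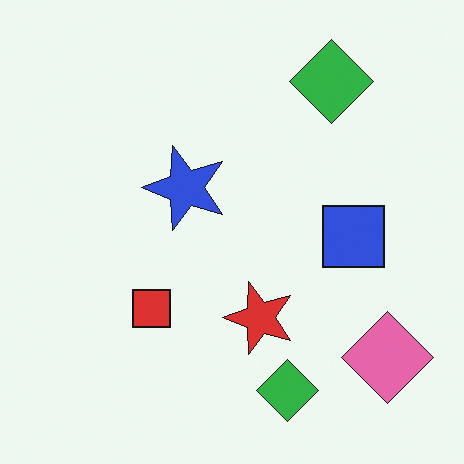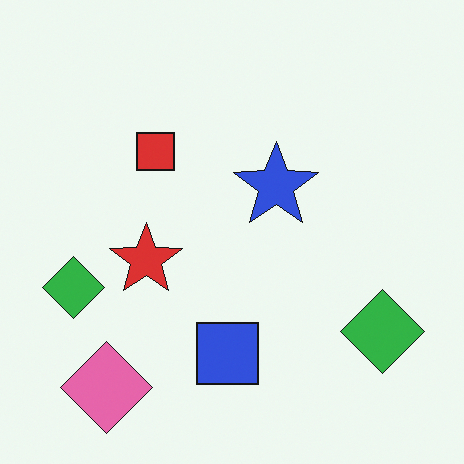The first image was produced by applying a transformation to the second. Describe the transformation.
The first image is the second rotated 90° counter-clockwise.

The pink diamond sits in the bottom-left of the second image and the bottom-right of the first — consistent with a whole-image 90° counter-clockwise rotation.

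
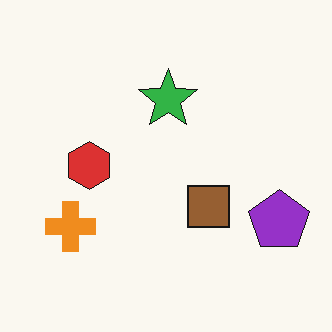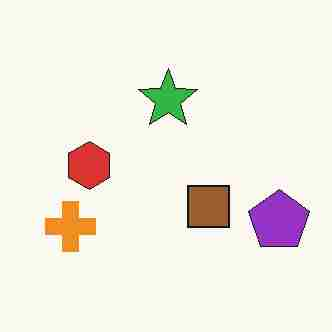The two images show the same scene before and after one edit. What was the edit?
The second image is the first heavily JPEG-compressed with obvious blocking artifacts.

Blocky 8×8 compression artifacts appear around shape edges and the flat background shows ringing — characteristic JPEG degradation.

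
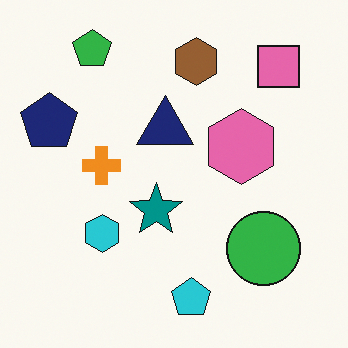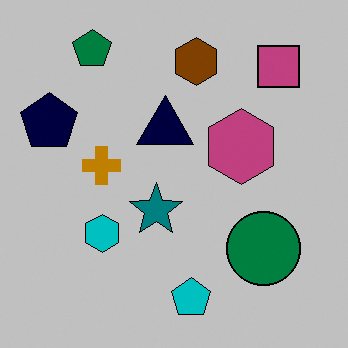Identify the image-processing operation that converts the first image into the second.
This is the original image aggressively posterized.

Each flat color has snapped to a coarser quantized level — most visibly, the near-white background has dropped to a flat grey.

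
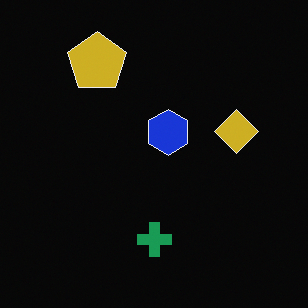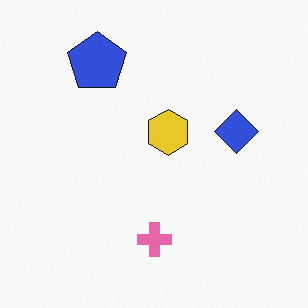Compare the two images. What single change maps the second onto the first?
The image was color-inverted (negative).

The light background has become dark and every shape's color is its complement — a photographic negative.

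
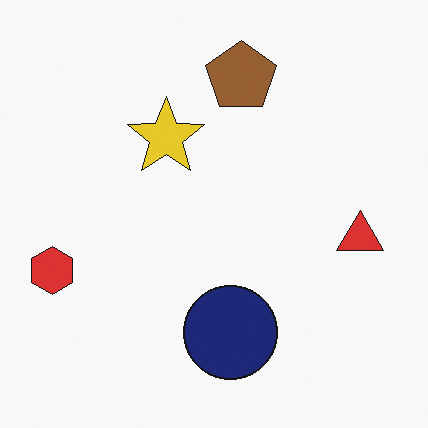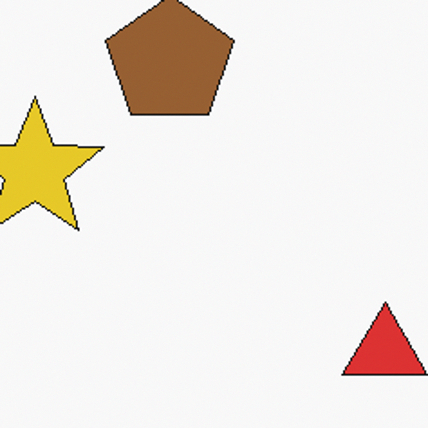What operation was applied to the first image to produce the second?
This is the original image cropped tightly and scaled back up.

The visible shapes are larger and the field of view is narrower; shapes near the original edges may be partly or wholly outside the frame — a crop-and-rescale.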